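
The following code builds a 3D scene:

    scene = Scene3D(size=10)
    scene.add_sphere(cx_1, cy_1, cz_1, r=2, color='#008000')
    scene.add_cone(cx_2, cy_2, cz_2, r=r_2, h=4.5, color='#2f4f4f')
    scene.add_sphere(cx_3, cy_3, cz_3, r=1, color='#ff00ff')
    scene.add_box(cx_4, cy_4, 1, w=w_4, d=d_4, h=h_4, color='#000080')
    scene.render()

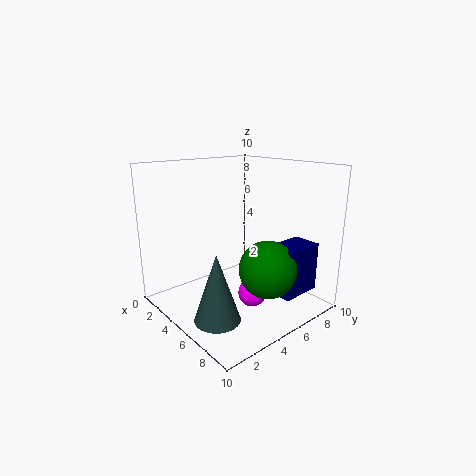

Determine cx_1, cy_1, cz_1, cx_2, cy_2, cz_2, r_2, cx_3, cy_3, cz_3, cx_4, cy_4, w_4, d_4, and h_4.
cx_1 = 7
cy_1 = 6
cz_1 = 3
cx_2 = 6.5
cy_2 = 2
cz_2 = 0.5
r_2 = 1.5
cx_3 = 6
cy_3 = 5.5
cz_3 = 1
cx_4 = 6.5
cy_4 = 6.5
w_4 = 2
d_4 = 3
h_4 = 3.5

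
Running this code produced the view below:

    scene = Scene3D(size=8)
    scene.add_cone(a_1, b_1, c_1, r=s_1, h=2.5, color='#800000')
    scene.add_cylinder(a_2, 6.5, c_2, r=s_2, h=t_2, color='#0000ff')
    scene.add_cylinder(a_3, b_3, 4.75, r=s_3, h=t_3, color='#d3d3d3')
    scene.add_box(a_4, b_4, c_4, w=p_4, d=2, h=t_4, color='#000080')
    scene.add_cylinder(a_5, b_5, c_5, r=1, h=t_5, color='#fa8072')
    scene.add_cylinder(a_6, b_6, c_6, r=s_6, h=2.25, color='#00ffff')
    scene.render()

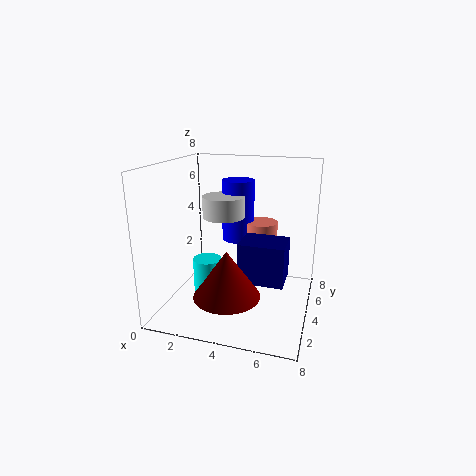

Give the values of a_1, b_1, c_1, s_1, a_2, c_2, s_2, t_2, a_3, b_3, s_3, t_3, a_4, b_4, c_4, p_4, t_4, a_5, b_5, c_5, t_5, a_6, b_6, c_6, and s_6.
a_1 = 4; b_1 = 2; c_1 = 1.5; s_1 = 1.75; a_2 = 3.25; c_2 = 3; s_2 = 1; t_2 = 3.75; a_3 = 2.75; b_3 = 5.25; s_3 = 1.25; t_3 = 1.25; a_4 = 4.25; b_4 = 3; c_4 = 1.75; p_4 = 2.5; t_4 = 2.25; a_5 = 4.75; b_5 = 6.5; c_5 = 3; t_5 = 1.25; a_6 = 2.75; b_6 = 2.5; c_6 = 1; s_6 = 0.75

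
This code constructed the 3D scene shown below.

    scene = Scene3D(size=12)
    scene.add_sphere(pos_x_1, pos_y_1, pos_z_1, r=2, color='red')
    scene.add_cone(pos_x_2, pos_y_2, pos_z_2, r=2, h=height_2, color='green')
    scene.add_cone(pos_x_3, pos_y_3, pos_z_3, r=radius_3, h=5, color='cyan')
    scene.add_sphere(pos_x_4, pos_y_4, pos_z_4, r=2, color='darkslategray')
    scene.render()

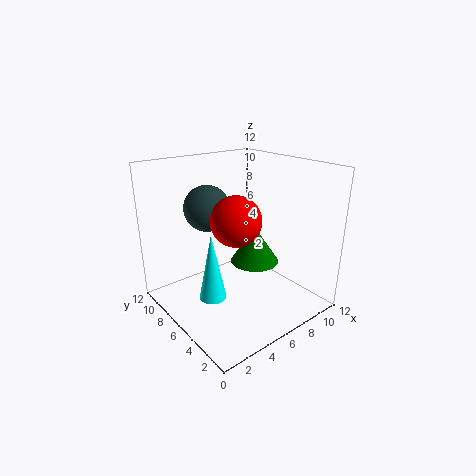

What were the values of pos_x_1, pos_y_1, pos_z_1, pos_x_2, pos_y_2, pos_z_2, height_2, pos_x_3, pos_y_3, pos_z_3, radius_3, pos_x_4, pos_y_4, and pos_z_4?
pos_x_1 = 5, pos_y_1 = 5, pos_z_1 = 8, pos_x_2 = 7, pos_y_2 = 5, pos_z_2 = 4, height_2 = 3, pos_x_3 = 2, pos_y_3 = 4, pos_z_3 = 3, radius_3 = 1, pos_x_4 = 5, pos_y_4 = 9, pos_z_4 = 8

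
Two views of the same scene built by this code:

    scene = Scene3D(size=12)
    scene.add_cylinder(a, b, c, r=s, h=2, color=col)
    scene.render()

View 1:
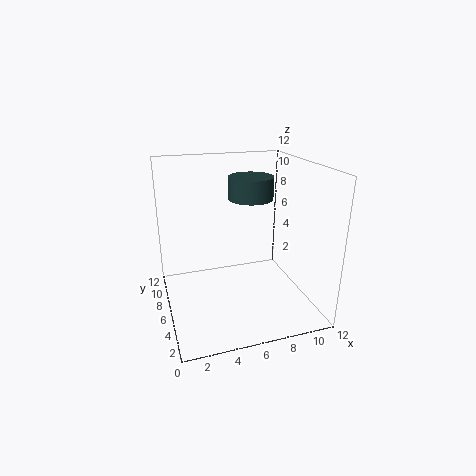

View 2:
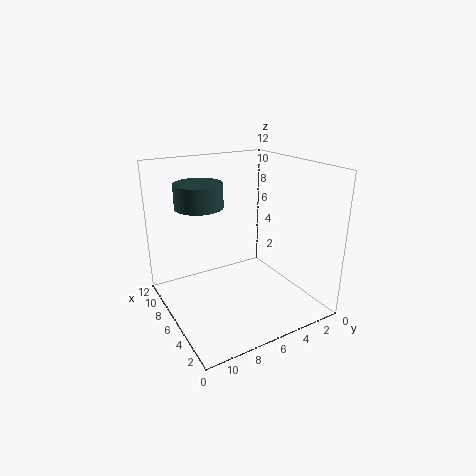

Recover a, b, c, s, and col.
a = 8
b = 8.5
c = 8.5
s = 2
col = 'darkslategray'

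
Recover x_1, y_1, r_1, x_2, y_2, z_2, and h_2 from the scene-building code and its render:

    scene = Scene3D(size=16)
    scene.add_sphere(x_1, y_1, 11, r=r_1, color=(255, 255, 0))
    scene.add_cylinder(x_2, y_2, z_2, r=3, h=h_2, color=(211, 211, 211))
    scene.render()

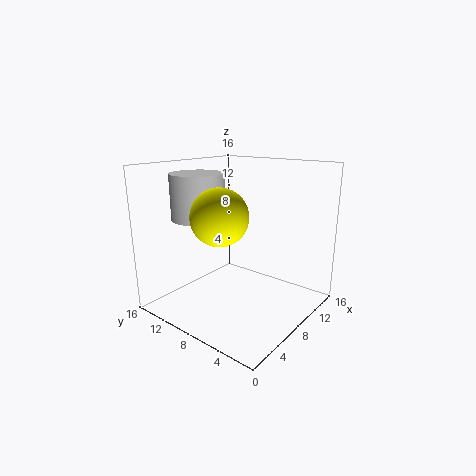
x_1 = 5; y_1 = 8; r_1 = 3; x_2 = 6; y_2 = 12; z_2 = 10; h_2 = 5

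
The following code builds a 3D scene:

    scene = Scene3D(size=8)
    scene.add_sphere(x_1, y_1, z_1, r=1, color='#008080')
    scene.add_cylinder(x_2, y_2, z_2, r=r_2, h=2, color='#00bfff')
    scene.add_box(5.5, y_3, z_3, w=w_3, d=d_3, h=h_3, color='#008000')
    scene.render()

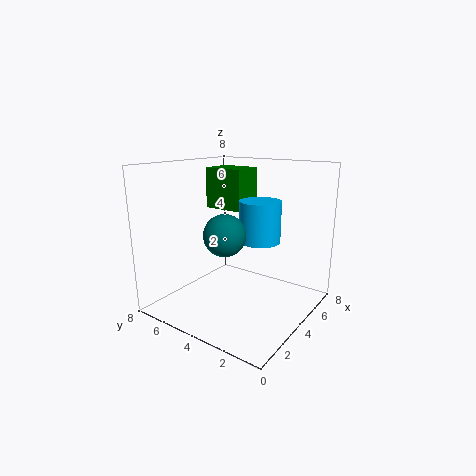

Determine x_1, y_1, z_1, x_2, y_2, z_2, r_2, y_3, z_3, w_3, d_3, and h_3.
x_1 = 1.5
y_1 = 3
z_1 = 5
x_2 = 3
y_2 = 2
z_2 = 4.5
r_2 = 1
y_3 = 5
z_3 = 5
w_3 = 2
d_3 = 2.5
h_3 = 2.5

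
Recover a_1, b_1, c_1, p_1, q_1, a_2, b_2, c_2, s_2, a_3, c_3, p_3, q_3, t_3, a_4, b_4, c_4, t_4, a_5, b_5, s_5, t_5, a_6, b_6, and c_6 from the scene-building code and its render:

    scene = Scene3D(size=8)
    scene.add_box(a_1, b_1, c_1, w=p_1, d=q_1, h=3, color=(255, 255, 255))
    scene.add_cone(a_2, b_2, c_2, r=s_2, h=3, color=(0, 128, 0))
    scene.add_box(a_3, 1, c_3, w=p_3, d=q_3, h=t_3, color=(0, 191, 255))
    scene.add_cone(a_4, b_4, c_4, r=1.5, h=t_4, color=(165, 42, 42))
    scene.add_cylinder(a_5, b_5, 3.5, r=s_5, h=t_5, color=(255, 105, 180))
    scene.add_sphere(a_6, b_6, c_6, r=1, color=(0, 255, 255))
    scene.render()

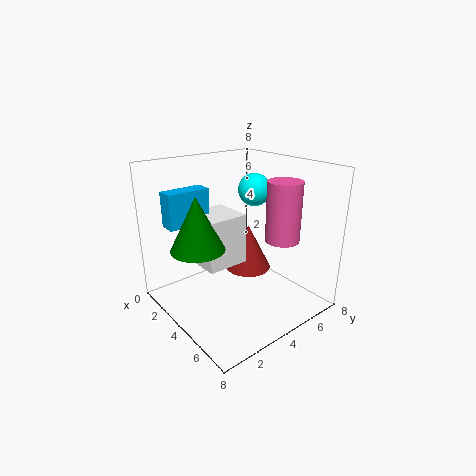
a_1 = 1, b_1 = 2.5, c_1 = 2, p_1 = 2.5, q_1 = 2.5, a_2 = 3, b_2 = 2, c_2 = 3.5, s_2 = 1.5, a_3 = 1, c_3 = 4.5, p_3 = 1, q_3 = 2.5, t_3 = 2, a_4 = 2, b_4 = 6.5, c_4 = 0.5, t_4 = 3, a_5 = 5, b_5 = 6.5, s_5 = 1, t_5 = 3.5, a_6 = 2.5, b_6 = 6.5, c_6 = 6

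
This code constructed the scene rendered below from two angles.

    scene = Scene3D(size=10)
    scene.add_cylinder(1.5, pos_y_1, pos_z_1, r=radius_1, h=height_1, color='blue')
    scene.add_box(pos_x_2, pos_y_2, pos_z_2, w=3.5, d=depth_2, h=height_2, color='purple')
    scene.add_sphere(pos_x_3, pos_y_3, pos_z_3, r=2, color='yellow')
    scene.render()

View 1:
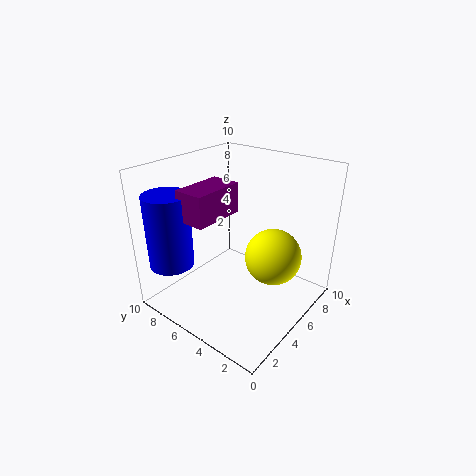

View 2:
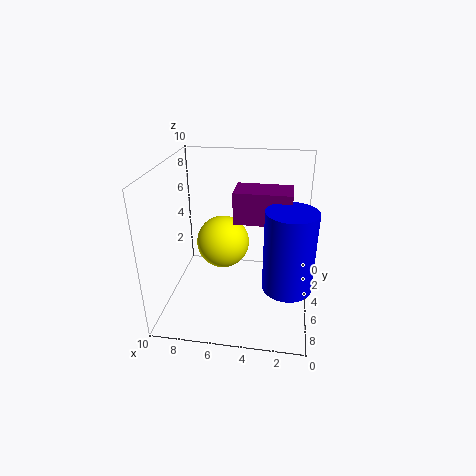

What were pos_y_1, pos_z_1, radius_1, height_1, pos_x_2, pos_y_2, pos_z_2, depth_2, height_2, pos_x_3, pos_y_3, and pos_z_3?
pos_y_1 = 8; pos_z_1 = 3.5; radius_1 = 1.5; height_1 = 5; pos_x_2 = 1.5; pos_y_2 = 5; pos_z_2 = 7; depth_2 = 2; height_2 = 2; pos_x_3 = 6.5; pos_y_3 = 3; pos_z_3 = 3.5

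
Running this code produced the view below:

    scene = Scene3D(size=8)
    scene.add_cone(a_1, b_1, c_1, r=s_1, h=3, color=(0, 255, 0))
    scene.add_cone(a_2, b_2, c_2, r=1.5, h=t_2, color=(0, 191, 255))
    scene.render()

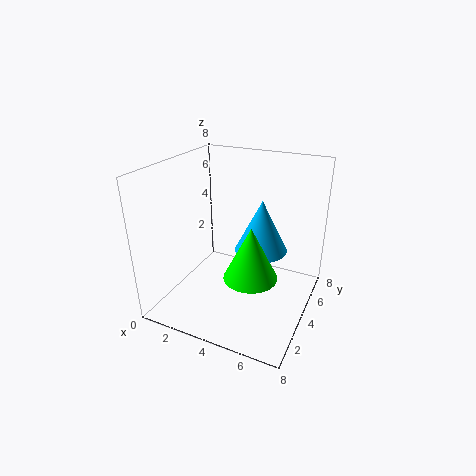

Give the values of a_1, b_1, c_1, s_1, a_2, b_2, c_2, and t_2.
a_1 = 5, b_1 = 3.5, c_1 = 2, s_1 = 1.5, a_2 = 5, b_2 = 5, c_2 = 3, t_2 = 3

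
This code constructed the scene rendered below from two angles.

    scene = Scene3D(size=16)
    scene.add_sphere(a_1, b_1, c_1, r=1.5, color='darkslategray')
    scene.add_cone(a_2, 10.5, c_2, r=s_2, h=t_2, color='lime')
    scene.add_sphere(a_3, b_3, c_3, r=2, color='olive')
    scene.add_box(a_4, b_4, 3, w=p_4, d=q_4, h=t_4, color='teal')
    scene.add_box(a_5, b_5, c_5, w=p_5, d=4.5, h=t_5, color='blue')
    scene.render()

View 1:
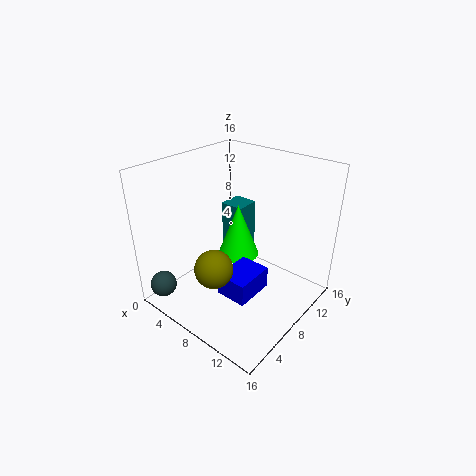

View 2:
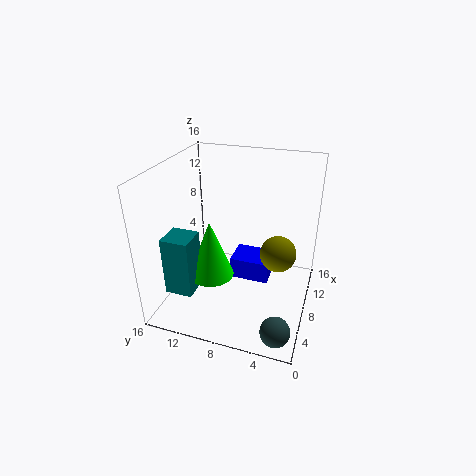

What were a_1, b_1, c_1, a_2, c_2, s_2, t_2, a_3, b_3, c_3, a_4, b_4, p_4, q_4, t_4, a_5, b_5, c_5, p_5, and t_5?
a_1 = 1.5
b_1 = 2
c_1 = 2
a_2 = 6
c_2 = 4
s_2 = 2.5
t_2 = 6.5
a_3 = 8.5
b_3 = 3.5
c_3 = 6.5
a_4 = 2.5
b_4 = 11.5
p_4 = 3
q_4 = 3
t_4 = 6.5
a_5 = 8
b_5 = 4.5
c_5 = 2.5
p_5 = 3.5
t_5 = 2.5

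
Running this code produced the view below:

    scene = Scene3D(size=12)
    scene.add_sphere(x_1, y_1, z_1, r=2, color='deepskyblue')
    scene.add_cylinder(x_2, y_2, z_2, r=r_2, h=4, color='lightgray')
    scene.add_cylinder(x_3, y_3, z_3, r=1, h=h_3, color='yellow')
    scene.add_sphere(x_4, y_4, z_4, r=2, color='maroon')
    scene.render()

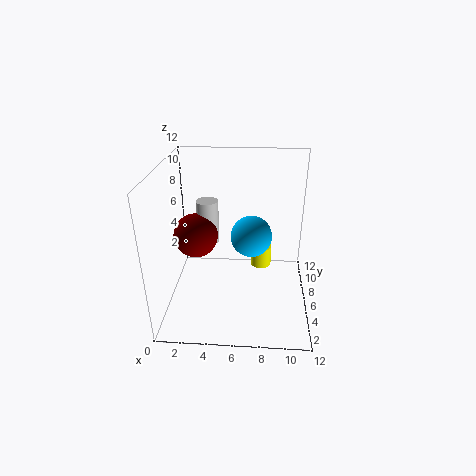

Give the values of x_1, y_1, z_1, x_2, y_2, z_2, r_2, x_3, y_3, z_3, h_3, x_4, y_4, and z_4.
x_1 = 7; y_1 = 10; z_1 = 4; x_2 = 3; y_2 = 9; z_2 = 4; r_2 = 1; x_3 = 8; y_3 = 10; z_3 = 1; h_3 = 2; x_4 = 2; y_4 = 8; z_4 = 5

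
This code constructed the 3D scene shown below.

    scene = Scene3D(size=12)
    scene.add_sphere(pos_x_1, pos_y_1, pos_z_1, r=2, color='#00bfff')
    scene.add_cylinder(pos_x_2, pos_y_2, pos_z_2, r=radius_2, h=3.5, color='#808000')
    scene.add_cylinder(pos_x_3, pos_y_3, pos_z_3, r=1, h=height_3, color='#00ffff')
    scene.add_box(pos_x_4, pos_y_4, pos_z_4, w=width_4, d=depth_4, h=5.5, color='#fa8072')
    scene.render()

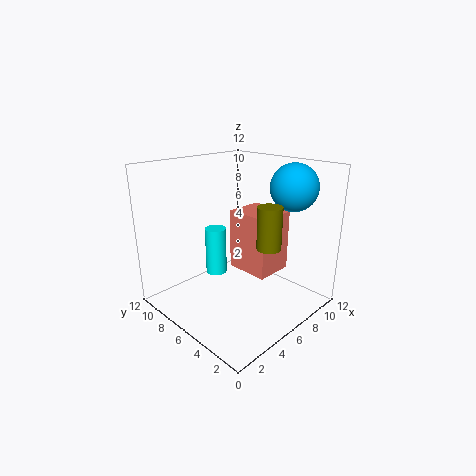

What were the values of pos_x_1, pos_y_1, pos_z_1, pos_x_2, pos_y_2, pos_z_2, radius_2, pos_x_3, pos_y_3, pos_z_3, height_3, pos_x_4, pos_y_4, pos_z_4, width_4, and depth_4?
pos_x_1 = 10
pos_y_1 = 3.5
pos_z_1 = 10
pos_x_2 = 7
pos_y_2 = 3.5
pos_z_2 = 5.5
radius_2 = 1
pos_x_3 = 7
pos_y_3 = 10
pos_z_3 = 1
height_3 = 4.5
pos_x_4 = 7.5
pos_y_4 = 4.5
pos_z_4 = 2
width_4 = 3.5
depth_4 = 4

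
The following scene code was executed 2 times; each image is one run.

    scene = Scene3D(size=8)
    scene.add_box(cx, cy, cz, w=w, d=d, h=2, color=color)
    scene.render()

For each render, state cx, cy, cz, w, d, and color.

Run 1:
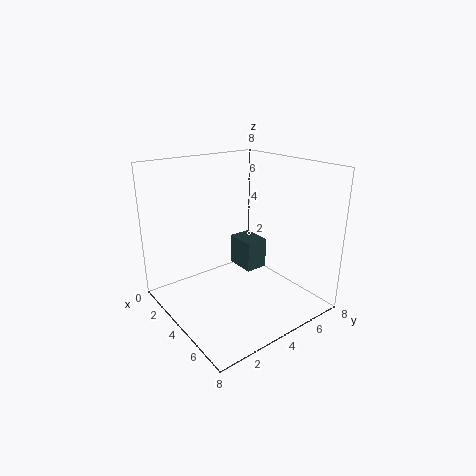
cx = 0.5; cy = 6; cz = 0.5; w = 2; d = 1.5; color = 'darkslategray'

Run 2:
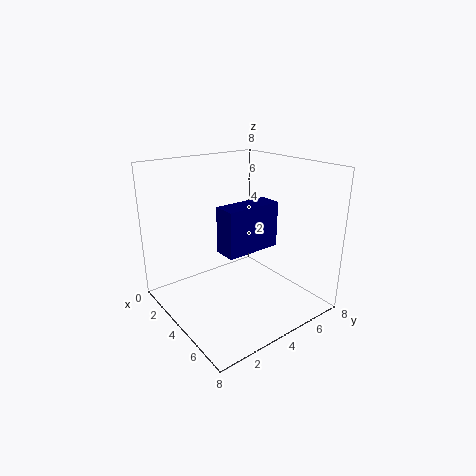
cx = 6.5; cy = 1; cz = 5; w = 1; d = 2.5; color = 'navy'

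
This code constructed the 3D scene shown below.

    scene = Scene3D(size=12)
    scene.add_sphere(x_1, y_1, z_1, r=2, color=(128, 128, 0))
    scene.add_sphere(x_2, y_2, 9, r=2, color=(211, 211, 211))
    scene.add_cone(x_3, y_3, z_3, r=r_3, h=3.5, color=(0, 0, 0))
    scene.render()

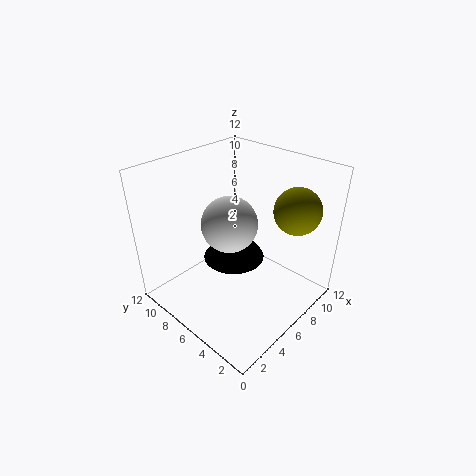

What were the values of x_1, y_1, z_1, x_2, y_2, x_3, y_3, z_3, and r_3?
x_1 = 10, y_1 = 3, z_1 = 8, x_2 = 3.5, y_2 = 4.5, x_3 = 5.5, y_3 = 6, z_3 = 4.5, r_3 = 2.5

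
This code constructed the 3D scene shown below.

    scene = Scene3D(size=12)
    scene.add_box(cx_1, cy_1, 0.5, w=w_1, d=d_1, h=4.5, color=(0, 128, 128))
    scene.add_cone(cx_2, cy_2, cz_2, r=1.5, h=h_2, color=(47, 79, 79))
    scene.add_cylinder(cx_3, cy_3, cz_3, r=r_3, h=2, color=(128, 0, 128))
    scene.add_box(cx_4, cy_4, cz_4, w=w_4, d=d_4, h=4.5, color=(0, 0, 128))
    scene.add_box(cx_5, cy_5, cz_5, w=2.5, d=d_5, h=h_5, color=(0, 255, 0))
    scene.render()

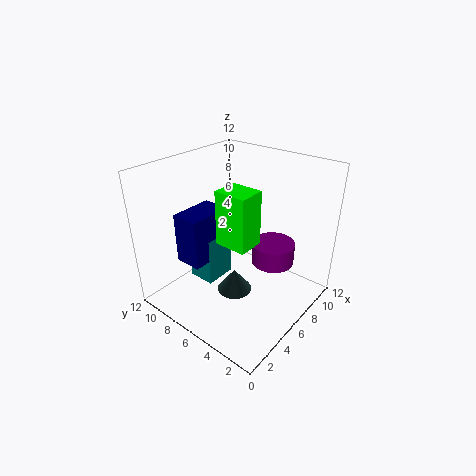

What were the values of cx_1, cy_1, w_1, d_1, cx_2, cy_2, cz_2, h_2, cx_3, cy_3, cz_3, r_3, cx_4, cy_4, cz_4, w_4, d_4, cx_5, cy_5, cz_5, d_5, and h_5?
cx_1 = 5
cy_1 = 8.5
w_1 = 3
d_1 = 2.5
cx_2 = 5.5
cy_2 = 6
cz_2 = 1
h_2 = 2
cx_3 = 10
cy_3 = 5
cz_3 = 2
r_3 = 2
cx_4 = 3.5
cy_4 = 8.5
cz_4 = 3
w_4 = 4
d_4 = 2.5
cx_5 = 6
cy_5 = 5.5
cz_5 = 4.5
d_5 = 3
h_5 = 5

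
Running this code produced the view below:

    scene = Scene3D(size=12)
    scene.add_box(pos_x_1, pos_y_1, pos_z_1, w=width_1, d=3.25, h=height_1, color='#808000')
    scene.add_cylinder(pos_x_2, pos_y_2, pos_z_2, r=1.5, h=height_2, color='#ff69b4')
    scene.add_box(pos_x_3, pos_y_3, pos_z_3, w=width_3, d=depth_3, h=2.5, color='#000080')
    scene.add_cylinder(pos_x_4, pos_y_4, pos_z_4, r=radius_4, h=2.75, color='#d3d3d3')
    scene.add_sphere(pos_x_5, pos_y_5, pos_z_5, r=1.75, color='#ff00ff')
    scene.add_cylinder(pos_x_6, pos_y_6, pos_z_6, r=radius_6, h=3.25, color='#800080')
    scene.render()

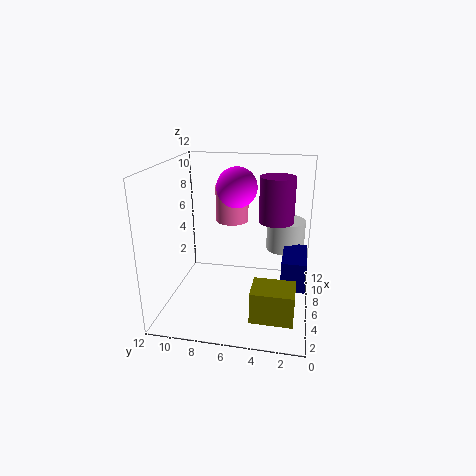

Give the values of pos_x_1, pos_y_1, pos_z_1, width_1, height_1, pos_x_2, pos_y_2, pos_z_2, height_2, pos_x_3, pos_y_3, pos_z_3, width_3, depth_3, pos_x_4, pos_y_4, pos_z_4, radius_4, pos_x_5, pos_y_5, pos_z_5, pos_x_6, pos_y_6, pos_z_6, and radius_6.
pos_x_1 = 1.25, pos_y_1 = 1, pos_z_1 = 1.25, width_1 = 2.5, height_1 = 2.5, pos_x_2 = 9.5, pos_y_2 = 7.25, pos_z_2 = 6.25, height_2 = 3.25, pos_x_3 = 4.5, pos_y_3 = 0.25, pos_z_3 = 2.25, width_3 = 4, depth_3 = 2, pos_x_4 = 9.75, pos_y_4 = 2.25, pos_z_4 = 3.75, radius_4 = 1.75, pos_x_5 = 8, pos_y_5 = 6.5, pos_z_5 = 9.75, pos_x_6 = 3.75, pos_y_6 = 2.75, pos_z_6 = 8.5, radius_6 = 1.25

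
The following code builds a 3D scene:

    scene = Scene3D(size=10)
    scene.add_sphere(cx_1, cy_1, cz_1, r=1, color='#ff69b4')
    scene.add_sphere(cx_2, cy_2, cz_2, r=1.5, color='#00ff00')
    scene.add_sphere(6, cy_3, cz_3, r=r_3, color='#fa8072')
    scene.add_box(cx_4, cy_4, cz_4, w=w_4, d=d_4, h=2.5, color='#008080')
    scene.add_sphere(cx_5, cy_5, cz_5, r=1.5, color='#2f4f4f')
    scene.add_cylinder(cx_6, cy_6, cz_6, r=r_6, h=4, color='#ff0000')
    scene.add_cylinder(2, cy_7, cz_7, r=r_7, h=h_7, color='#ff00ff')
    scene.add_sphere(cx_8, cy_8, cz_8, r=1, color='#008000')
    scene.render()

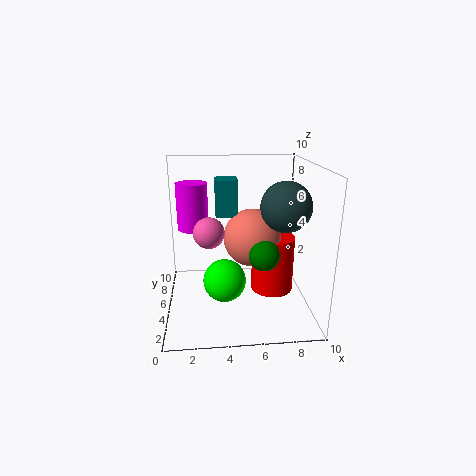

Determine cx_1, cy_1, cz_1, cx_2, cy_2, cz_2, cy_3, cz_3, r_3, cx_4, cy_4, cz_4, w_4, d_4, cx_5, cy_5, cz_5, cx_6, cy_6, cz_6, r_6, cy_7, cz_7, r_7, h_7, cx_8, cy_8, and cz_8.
cx_1 = 3, cy_1 = 3.5, cz_1 = 6, cx_2 = 4, cy_2 = 4.5, cz_2 = 2, cy_3 = 5, cz_3 = 5, r_3 = 2, cx_4 = 3.5, cy_4 = 5, cz_4 = 6.5, w_4 = 1.5, d_4 = 1.5, cx_5 = 7.5, cy_5 = 2, cz_5 = 8, cx_6 = 7.5, cy_6 = 5, cz_6 = 1, r_6 = 1.5, cy_7 = 4.5, cz_7 = 6, r_7 = 1, h_7 = 3, cx_8 = 6.5, cy_8 = 3, cz_8 = 4.5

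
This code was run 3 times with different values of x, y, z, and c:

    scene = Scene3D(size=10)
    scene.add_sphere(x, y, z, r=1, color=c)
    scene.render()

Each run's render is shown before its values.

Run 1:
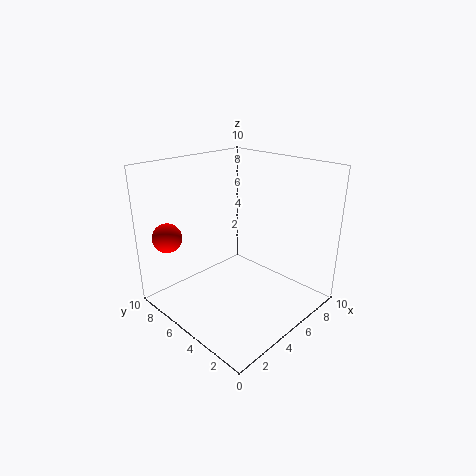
x = 1.25
y = 8
z = 5.25
c = 'red'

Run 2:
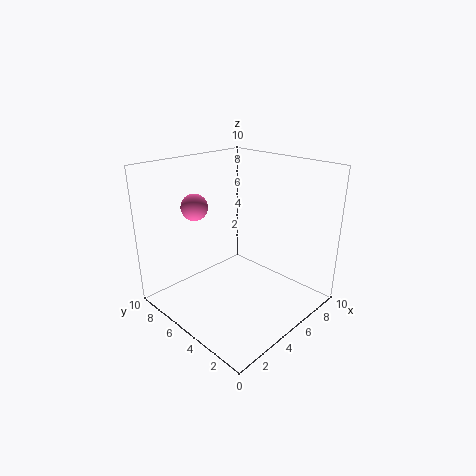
x = 4.25
y = 8.75
z = 6.5
c = 'hotpink'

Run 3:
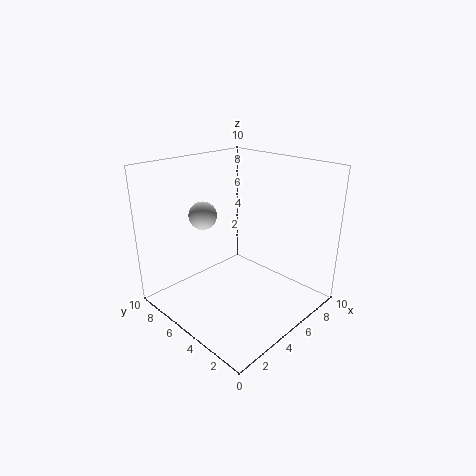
x = 4
y = 7.5
z = 6.25
c = 'lightgray'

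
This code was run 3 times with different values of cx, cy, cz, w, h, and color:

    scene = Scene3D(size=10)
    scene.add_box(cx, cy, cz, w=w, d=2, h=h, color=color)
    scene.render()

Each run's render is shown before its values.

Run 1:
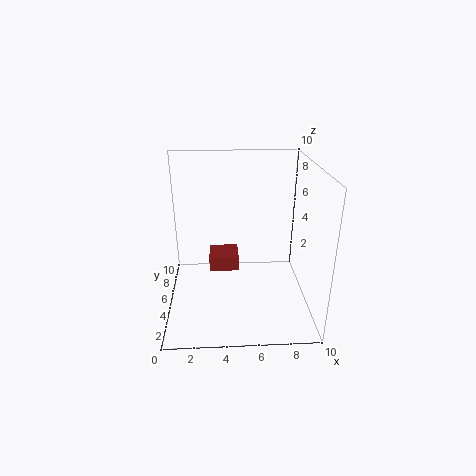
cx = 3
cy = 4
cz = 3
w = 2
h = 1
color = 'brown'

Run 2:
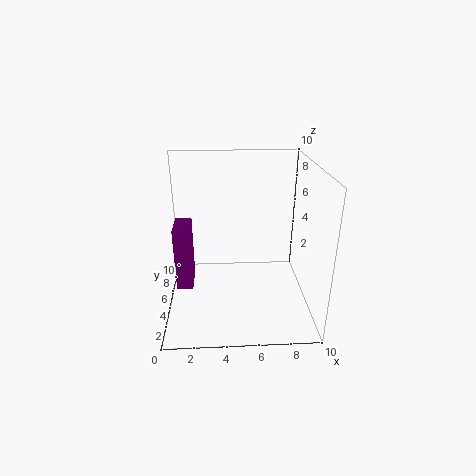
cx = 1
cy = 2
cz = 3
w = 1
h = 4
color = 'purple'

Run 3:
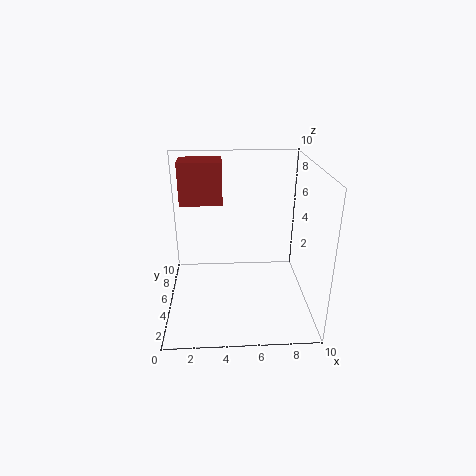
cx = 1
cy = 6
cz = 7
w = 3
h = 3
color = 'brown'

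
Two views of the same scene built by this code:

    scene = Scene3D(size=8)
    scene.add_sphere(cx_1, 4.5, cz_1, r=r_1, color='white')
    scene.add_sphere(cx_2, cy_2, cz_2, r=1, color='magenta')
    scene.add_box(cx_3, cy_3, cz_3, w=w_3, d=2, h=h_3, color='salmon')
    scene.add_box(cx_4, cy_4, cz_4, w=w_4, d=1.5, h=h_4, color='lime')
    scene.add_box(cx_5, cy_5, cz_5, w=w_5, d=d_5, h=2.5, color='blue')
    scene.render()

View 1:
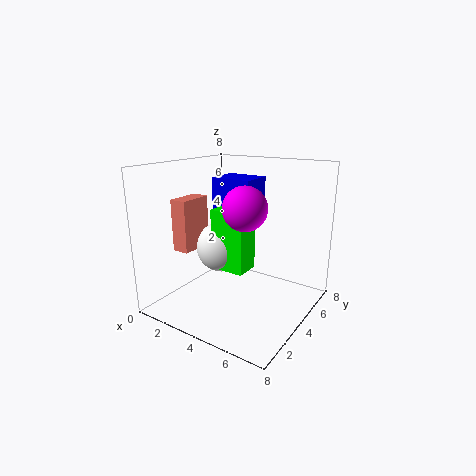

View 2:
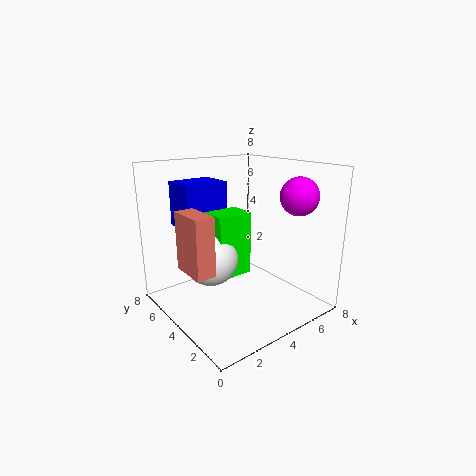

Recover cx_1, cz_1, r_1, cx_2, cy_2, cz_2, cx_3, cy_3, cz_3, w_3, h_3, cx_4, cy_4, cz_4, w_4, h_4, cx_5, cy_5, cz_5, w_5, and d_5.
cx_1 = 2.5; cz_1 = 3; r_1 = 1.5; cx_2 = 6; cy_2 = 1.5; cz_2 = 6.5; cx_3 = 0.5; cy_3 = 2.5; cz_3 = 3; w_3 = 1; h_3 = 3; cx_4 = 2.5; cy_4 = 3.5; cz_4 = 2; w_4 = 2; h_4 = 3.5; cx_5 = 1.5; cy_5 = 5; cz_5 = 4.5; w_5 = 2.5; d_5 = 2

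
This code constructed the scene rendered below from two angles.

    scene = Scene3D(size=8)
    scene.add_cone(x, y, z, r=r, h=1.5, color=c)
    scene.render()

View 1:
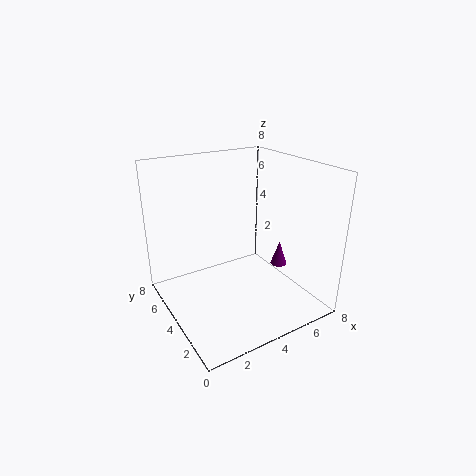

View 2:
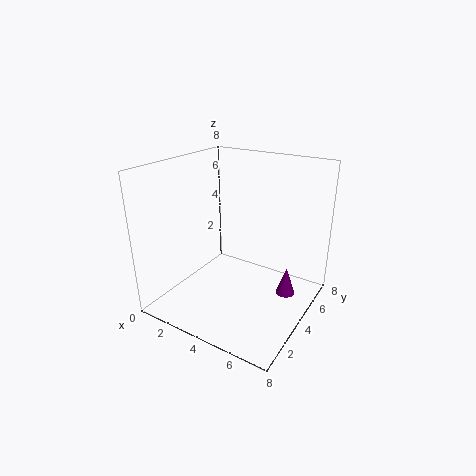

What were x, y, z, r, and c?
x = 7
y = 4
z = 1.5
r = 0.5
c = 'purple'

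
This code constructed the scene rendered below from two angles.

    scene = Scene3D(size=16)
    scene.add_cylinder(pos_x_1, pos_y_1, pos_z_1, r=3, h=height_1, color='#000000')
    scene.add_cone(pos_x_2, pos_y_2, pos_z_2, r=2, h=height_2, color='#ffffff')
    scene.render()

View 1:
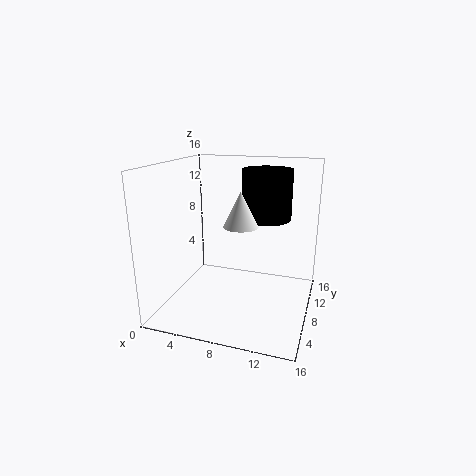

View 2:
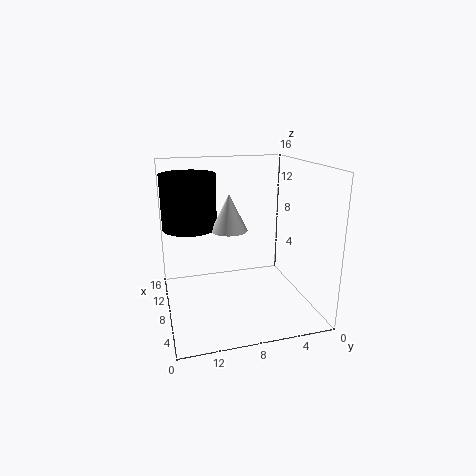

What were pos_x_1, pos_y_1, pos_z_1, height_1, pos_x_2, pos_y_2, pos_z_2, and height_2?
pos_x_1 = 10; pos_y_1 = 13; pos_z_1 = 9; height_1 = 6; pos_x_2 = 8; pos_y_2 = 9; pos_z_2 = 9; height_2 = 4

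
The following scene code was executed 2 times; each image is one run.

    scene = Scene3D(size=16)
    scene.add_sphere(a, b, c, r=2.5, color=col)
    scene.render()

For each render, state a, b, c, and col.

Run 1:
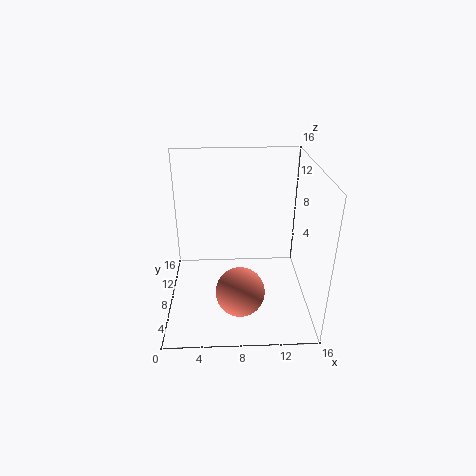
a = 8
b = 3
c = 4.5
col = 'salmon'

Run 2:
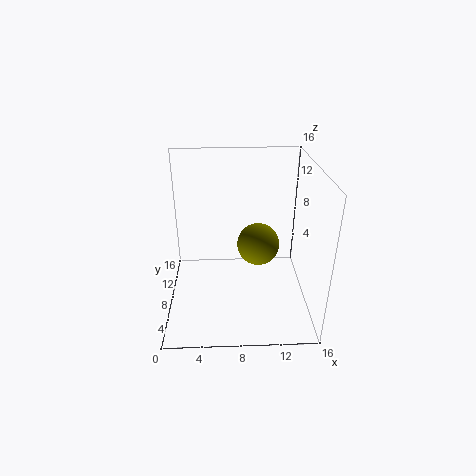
a = 10.5
b = 10
c = 6
col = 'olive'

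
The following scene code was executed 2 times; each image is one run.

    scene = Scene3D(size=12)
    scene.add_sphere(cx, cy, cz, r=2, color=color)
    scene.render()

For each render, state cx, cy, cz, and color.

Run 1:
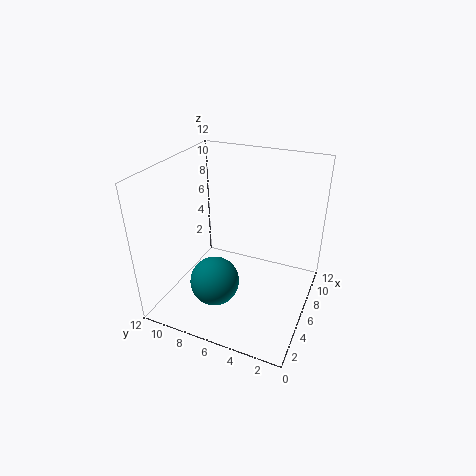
cx = 3.5; cy = 7; cz = 3; color = 'teal'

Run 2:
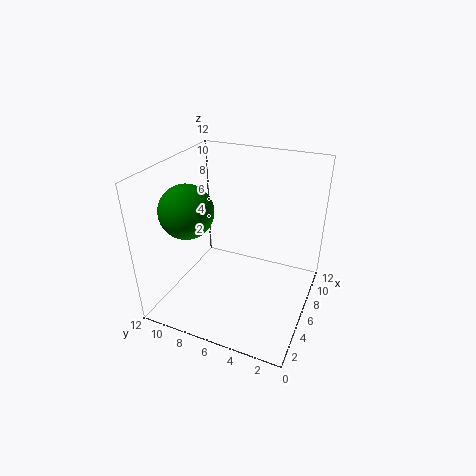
cx = 2.5; cy = 8.5; cz = 9.5; color = 'green'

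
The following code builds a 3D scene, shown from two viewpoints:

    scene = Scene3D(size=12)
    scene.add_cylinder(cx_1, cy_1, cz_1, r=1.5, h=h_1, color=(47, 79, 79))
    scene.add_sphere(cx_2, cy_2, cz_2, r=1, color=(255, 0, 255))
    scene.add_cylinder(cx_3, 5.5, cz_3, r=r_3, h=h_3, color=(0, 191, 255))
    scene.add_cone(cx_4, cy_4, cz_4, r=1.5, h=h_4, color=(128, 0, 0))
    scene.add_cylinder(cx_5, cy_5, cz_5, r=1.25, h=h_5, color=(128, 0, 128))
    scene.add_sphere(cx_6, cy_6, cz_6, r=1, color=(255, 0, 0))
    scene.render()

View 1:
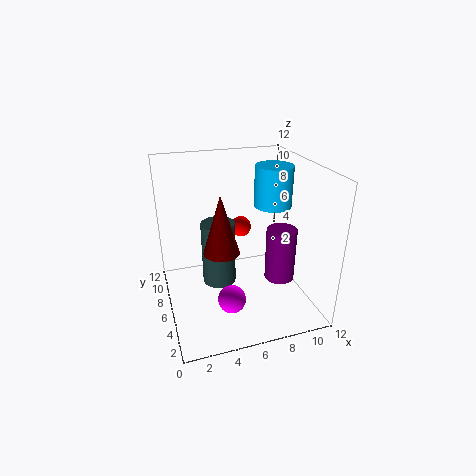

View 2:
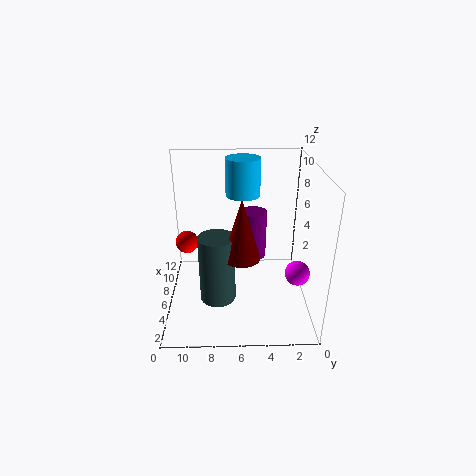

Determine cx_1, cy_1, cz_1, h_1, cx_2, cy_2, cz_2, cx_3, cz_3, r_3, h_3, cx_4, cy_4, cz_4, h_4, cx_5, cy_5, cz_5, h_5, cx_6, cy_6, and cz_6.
cx_1 = 4.75
cy_1 = 7.75
cz_1 = 1
h_1 = 5.75
cx_2 = 4
cy_2 = 1.25
cz_2 = 3.75
cx_3 = 8.75
cz_3 = 8.75
r_3 = 1.5
h_3 = 3.25
cx_4 = 4.5
cy_4 = 5.75
cz_4 = 5
h_4 = 5
cx_5 = 9.25
cy_5 = 4.5
cz_5 = 2.5
h_5 = 4.5
cx_6 = 7.75
cy_6 = 10.5
cz_6 = 4.75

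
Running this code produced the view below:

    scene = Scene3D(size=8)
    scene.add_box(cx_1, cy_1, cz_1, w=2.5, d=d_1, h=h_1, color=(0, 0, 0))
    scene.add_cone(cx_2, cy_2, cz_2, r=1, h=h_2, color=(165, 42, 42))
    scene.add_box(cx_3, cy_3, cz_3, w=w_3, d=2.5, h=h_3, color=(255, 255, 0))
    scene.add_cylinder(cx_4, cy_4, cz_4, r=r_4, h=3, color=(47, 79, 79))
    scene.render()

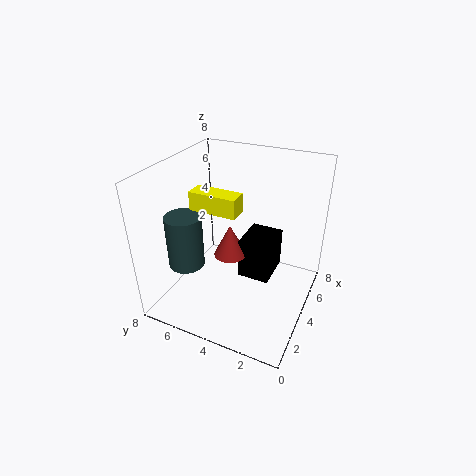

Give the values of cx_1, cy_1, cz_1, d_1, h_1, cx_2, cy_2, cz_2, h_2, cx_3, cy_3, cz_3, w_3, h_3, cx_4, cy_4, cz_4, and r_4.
cx_1 = 5
cy_1 = 2.5
cz_1 = 0.5
d_1 = 2
h_1 = 2.5
cx_2 = 5
cy_2 = 5
cz_2 = 2
h_2 = 2
cx_3 = 2.5
cy_3 = 3.5
cz_3 = 6
w_3 = 1
h_3 = 1
cx_4 = 2.5
cy_4 = 6.5
cz_4 = 2.5
r_4 = 1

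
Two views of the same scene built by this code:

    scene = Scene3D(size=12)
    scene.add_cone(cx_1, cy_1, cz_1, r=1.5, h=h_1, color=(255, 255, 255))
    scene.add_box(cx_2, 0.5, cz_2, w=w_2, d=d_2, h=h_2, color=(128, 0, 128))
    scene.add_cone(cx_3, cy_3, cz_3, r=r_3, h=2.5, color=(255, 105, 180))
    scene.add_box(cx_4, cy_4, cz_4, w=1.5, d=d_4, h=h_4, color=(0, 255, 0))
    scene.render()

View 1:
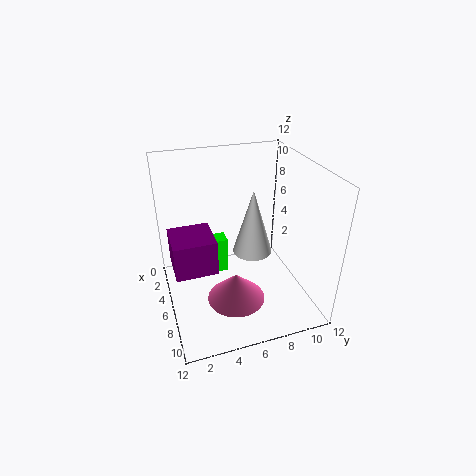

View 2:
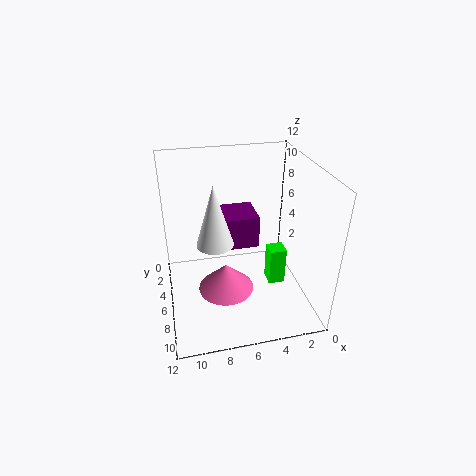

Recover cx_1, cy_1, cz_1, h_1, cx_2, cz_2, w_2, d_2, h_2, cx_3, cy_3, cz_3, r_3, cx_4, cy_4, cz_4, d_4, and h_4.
cx_1 = 8, cy_1 = 6.5, cz_1 = 6, h_1 = 5, cx_2 = 3.5, cz_2 = 3.5, w_2 = 3.5, d_2 = 3.5, h_2 = 3, cx_3 = 7, cy_3 = 5.5, cz_3 = 0.5, r_3 = 2.5, cx_4 = 1.5, cy_4 = 4.5, cz_4 = 0.5, d_4 = 1.5, h_4 = 3.5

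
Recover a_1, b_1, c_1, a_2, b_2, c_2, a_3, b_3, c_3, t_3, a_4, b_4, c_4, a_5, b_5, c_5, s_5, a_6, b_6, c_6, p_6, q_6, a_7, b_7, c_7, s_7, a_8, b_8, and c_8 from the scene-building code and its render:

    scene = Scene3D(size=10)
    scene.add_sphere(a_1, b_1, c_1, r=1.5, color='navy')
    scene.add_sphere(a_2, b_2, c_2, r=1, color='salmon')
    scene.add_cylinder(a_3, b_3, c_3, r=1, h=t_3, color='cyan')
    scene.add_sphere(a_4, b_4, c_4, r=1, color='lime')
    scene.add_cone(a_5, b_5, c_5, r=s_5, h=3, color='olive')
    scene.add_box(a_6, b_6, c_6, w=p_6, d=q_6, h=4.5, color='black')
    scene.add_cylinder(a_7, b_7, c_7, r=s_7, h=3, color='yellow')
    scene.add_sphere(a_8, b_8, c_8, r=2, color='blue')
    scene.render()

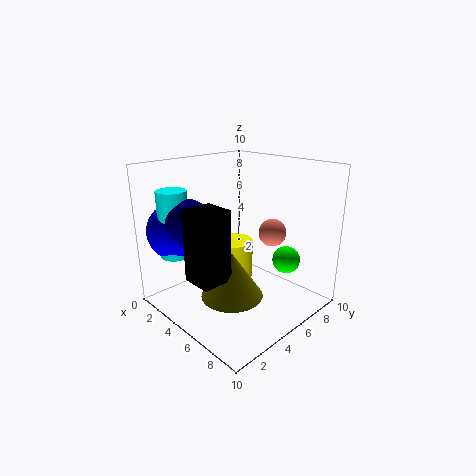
a_1 = 3.5, b_1 = 2, c_1 = 6.5, a_2 = 6, b_2 = 7.5, c_2 = 5, a_3 = 2.5, b_3 = 1.5, c_3 = 4, t_3 = 4.5, a_4 = 7, b_4 = 8, c_4 = 3, a_5 = 6.5, b_5 = 3, c_5 = 2, s_5 = 2, a_6 = 5, b_6 = 0.5, c_6 = 3.5, p_6 = 2, q_6 = 2, a_7 = 2.5, b_7 = 7, c_7 = 0.5, s_7 = 1.5, a_8 = 2, b_8 = 2, c_8 = 5.5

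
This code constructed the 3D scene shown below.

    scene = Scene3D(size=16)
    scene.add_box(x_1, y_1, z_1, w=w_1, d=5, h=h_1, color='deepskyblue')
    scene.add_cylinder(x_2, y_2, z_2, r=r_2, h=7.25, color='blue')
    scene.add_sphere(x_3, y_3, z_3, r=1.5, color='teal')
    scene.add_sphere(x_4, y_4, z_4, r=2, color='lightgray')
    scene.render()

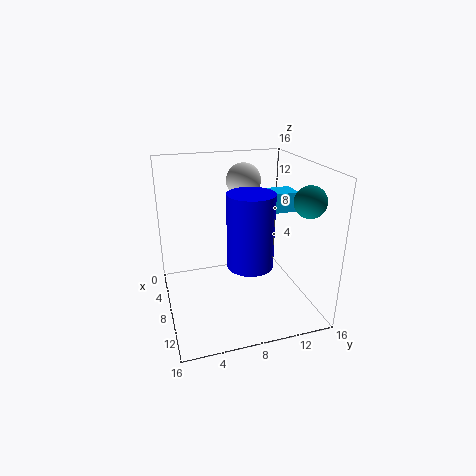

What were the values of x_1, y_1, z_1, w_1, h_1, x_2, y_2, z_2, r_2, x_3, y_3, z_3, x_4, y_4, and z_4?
x_1 = 5
y_1 = 10.25
z_1 = 10.25
w_1 = 2.75
h_1 = 2.25
x_2 = 12.75
y_2 = 7.75
z_2 = 7.25
r_2 = 2.25
x_3 = 14.5
y_3 = 12.75
z_3 = 13.75
x_4 = 4.5
y_4 = 9.75
z_4 = 13.5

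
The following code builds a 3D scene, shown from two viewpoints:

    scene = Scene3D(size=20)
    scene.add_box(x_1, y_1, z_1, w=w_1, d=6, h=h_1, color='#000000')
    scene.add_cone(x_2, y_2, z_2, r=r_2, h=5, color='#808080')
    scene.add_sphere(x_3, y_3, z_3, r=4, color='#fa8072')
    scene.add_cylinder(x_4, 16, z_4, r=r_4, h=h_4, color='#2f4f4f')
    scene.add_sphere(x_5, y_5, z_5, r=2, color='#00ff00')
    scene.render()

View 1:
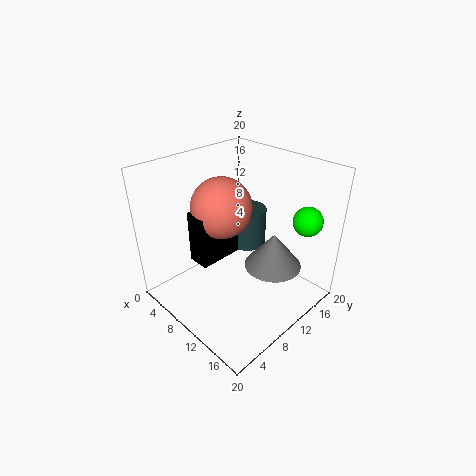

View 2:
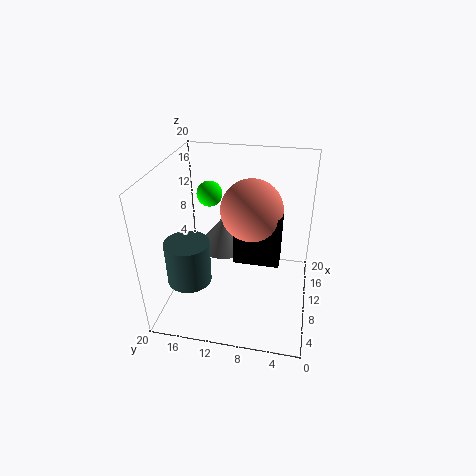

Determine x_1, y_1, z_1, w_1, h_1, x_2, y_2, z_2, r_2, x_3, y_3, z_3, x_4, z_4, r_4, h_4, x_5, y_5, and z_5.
x_1 = 7
y_1 = 4
z_1 = 8
w_1 = 3
h_1 = 7
x_2 = 14
y_2 = 13
z_2 = 6
r_2 = 4
x_3 = 9
y_3 = 8
z_3 = 15
x_4 = 6
z_4 = 5
r_4 = 3
h_4 = 6
x_5 = 17
y_5 = 16
z_5 = 13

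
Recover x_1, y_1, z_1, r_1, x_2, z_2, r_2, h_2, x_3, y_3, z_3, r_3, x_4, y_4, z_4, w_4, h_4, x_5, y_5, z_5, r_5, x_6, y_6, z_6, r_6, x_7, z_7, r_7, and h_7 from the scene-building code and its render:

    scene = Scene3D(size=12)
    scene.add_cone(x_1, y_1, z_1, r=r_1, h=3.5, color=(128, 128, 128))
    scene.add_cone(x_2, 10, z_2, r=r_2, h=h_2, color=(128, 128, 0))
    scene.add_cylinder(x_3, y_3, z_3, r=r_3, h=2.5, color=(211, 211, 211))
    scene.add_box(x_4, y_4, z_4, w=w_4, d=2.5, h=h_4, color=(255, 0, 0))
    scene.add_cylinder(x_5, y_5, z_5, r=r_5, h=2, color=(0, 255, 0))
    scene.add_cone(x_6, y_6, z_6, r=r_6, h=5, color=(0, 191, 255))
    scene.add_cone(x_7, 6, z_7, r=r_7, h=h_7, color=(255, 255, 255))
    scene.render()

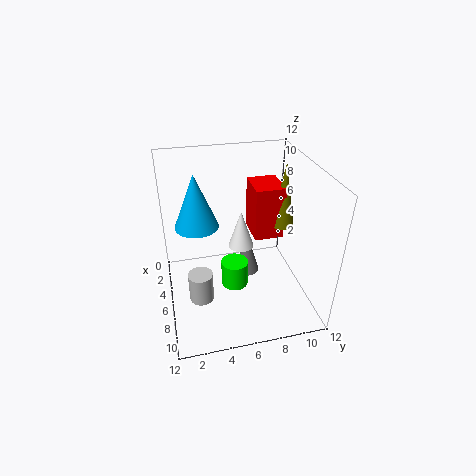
x_1 = 7, y_1 = 6.5, z_1 = 3.5, r_1 = 1, x_2 = 5.5, z_2 = 6.5, r_2 = 1, h_2 = 5.5, x_3 = 7.5, y_3 = 2.5, z_3 = 1.5, r_3 = 1, x_4 = 3, y_4 = 7.5, z_4 = 5.5, w_4 = 3, h_4 = 4.5, x_5 = 9, y_5 = 5, z_5 = 4, r_5 = 1, x_6 = 2.5, y_6 = 3, z_6 = 5.5, r_6 = 2, x_7 = 7, z_7 = 6, r_7 = 1, h_7 = 3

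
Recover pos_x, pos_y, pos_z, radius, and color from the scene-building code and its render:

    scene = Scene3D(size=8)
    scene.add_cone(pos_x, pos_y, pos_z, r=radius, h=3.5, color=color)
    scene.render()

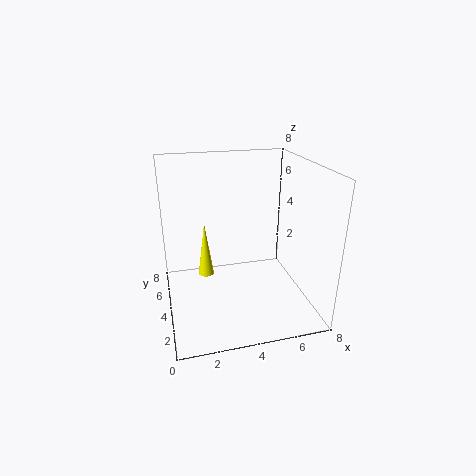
pos_x = 2.5; pos_y = 6.5; pos_z = 0.5; radius = 0.5; color = 'yellow'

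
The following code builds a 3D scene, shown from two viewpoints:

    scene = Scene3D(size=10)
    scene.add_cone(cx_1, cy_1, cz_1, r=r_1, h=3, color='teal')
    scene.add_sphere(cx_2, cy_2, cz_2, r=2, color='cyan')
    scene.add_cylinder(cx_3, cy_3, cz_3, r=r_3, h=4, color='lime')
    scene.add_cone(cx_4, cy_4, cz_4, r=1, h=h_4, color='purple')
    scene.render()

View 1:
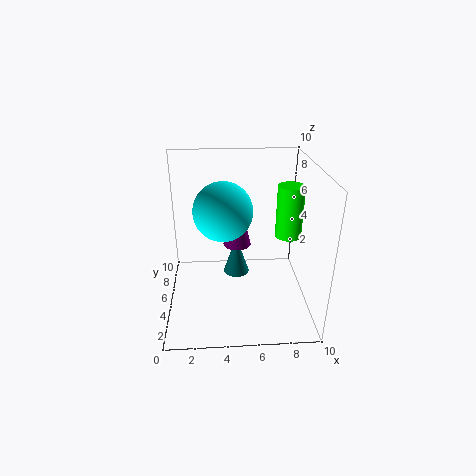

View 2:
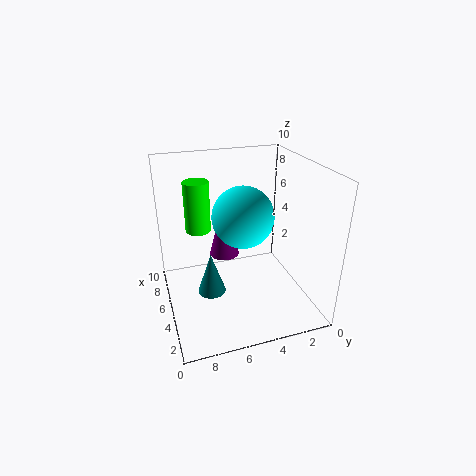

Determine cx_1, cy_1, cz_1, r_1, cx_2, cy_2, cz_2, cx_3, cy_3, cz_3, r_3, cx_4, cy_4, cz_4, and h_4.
cx_1 = 5, cy_1 = 7, cz_1 = 1, r_1 = 1, cx_2 = 4, cy_2 = 5, cz_2 = 7, cx_3 = 9, cy_3 = 7, cz_3 = 4, r_3 = 1, cx_4 = 5, cy_4 = 6, cz_4 = 4, h_4 = 4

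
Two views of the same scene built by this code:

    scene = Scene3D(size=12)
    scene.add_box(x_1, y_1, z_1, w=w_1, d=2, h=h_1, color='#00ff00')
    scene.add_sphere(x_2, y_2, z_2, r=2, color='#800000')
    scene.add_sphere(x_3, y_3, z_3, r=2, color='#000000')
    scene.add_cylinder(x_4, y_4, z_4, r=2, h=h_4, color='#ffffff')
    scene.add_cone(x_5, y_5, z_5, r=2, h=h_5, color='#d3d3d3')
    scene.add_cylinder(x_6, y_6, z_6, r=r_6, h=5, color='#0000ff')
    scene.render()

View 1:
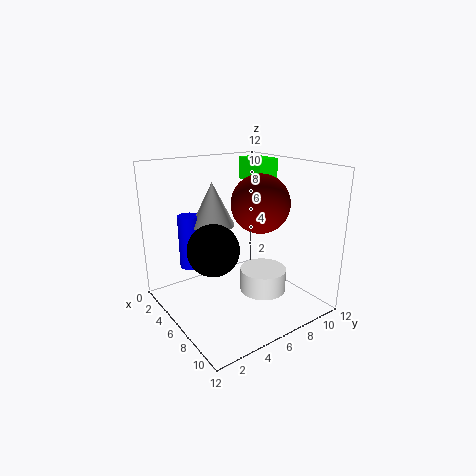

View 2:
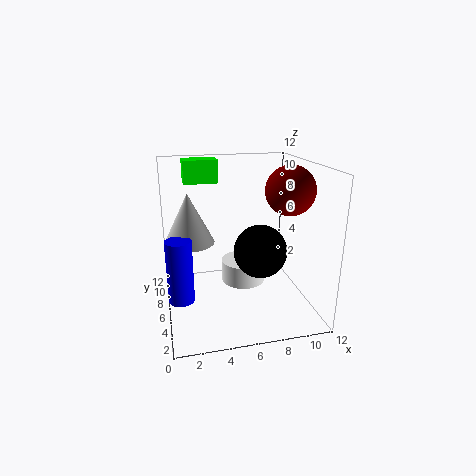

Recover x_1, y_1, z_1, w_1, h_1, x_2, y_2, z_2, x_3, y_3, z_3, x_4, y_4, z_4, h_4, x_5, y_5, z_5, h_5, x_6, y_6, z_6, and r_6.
x_1 = 2
y_1 = 9
z_1 = 10
w_1 = 3
h_1 = 2
x_2 = 10
y_2 = 5
z_2 = 10
x_3 = 7
y_3 = 3
z_3 = 6
x_4 = 7
y_4 = 8
z_4 = 1
h_4 = 2
x_5 = 2
y_5 = 6
z_5 = 6
h_5 = 4
x_6 = 1
y_6 = 4
z_6 = 2
r_6 = 1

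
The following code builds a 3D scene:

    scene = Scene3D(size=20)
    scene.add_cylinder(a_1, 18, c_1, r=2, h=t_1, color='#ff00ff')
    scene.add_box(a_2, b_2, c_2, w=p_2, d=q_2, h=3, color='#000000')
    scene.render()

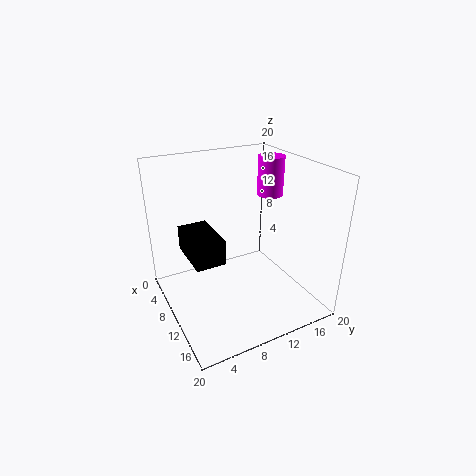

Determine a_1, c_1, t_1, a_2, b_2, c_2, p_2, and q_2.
a_1 = 5.5
c_1 = 13.5
t_1 = 6
a_2 = 10.5
b_2 = 1.5
c_2 = 11
p_2 = 6
q_2 = 3.5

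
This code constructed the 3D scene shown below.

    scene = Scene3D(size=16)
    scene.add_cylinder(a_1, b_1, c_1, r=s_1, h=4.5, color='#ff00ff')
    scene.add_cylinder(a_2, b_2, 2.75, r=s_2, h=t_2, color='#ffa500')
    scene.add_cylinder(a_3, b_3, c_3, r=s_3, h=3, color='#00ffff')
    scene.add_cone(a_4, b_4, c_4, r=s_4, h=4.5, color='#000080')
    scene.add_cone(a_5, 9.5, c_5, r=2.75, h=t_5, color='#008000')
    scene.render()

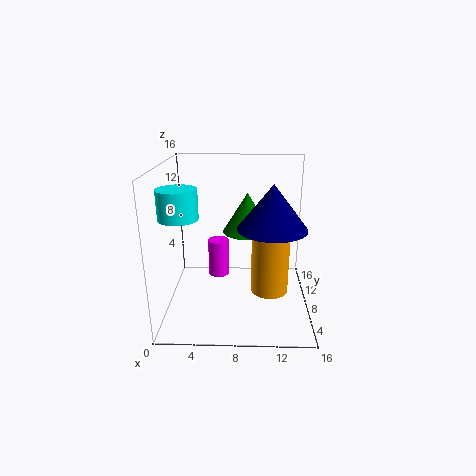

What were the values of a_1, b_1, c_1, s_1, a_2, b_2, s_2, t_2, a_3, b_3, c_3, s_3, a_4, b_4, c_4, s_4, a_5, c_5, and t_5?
a_1 = 5.5; b_1 = 11; c_1 = 2; s_1 = 1.25; a_2 = 11.5; b_2 = 6; s_2 = 2; t_2 = 7.75; a_3 = 2.25; b_3 = 4.75; c_3 = 11.25; s_3 = 2; a_4 = 11.5; b_4 = 5; c_4 = 10.25; s_4 = 3.5; a_5 = 9; c_5 = 8.25; t_5 = 4.5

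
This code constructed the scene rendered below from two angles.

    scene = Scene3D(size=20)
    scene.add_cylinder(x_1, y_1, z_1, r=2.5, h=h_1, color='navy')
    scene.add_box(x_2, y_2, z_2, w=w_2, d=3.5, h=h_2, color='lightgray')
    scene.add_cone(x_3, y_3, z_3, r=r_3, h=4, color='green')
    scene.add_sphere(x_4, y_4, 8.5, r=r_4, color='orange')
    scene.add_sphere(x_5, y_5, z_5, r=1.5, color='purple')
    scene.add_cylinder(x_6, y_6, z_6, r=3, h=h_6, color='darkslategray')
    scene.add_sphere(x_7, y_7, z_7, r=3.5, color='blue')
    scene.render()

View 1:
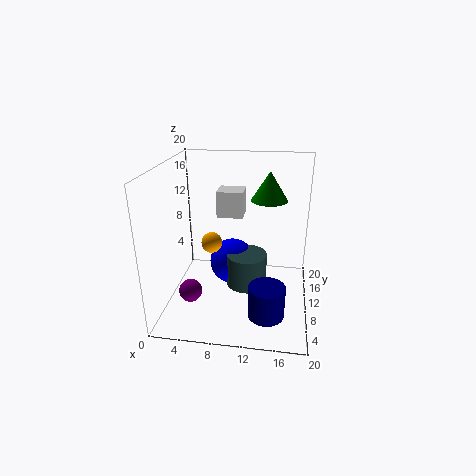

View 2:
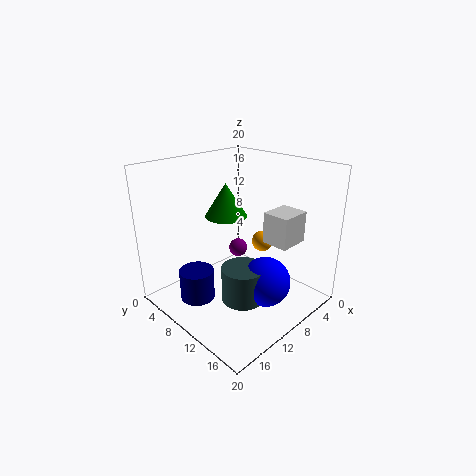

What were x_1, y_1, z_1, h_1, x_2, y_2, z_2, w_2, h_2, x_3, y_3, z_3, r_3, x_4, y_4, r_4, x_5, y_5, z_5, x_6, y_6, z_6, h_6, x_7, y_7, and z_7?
x_1 = 14.5
y_1 = 6
z_1 = 0.5
h_1 = 4.5
x_2 = 6
y_2 = 14.5
z_2 = 11
w_2 = 4
h_2 = 4
x_3 = 14
y_3 = 12
z_3 = 15
r_3 = 2.5
x_4 = 6
y_4 = 11
r_4 = 1.5
x_5 = 4.5
y_5 = 4.5
z_5 = 4.5
x_6 = 11
y_6 = 12
z_6 = 1.5
h_6 = 5
x_7 = 8.5
y_7 = 14
z_7 = 4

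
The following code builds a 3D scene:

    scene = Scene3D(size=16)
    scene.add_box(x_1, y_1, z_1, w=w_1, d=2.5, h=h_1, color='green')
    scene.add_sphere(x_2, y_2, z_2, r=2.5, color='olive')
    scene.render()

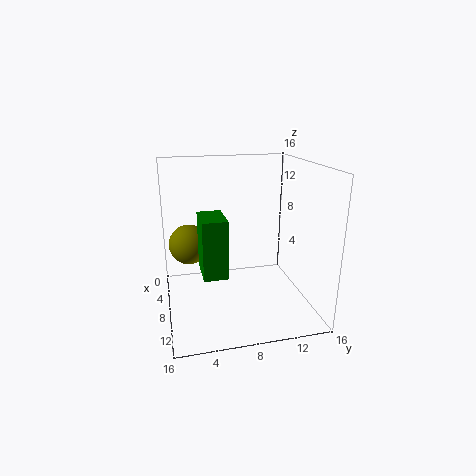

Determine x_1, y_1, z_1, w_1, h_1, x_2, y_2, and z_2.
x_1 = 8.5
y_1 = 3.5
z_1 = 5.5
w_1 = 4
h_1 = 6
x_2 = 2.5
y_2 = 3
z_2 = 5.5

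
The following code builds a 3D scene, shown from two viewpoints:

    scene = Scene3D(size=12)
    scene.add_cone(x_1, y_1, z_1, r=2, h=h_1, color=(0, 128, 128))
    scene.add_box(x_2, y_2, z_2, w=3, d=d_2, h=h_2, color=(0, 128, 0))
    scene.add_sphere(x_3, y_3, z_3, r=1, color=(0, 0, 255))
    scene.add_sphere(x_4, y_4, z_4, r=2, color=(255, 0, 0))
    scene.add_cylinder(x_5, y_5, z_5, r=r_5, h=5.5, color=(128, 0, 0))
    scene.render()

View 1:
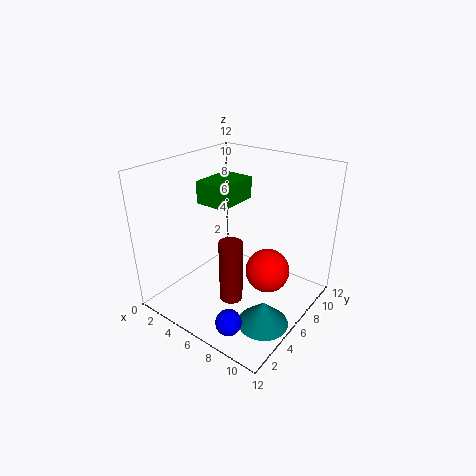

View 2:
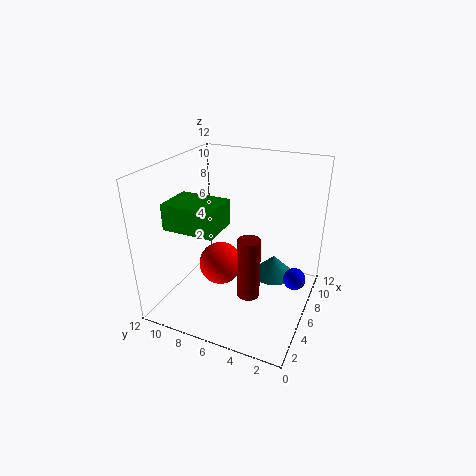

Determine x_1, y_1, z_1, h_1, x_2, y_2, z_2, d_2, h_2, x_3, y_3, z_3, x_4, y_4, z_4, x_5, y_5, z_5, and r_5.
x_1 = 10
y_1 = 4
z_1 = 0.5
h_1 = 2
x_2 = 1.5
y_2 = 6
z_2 = 8
d_2 = 4
h_2 = 2
x_3 = 8.5
y_3 = 1.5
z_3 = 1.5
x_4 = 7.5
y_4 = 8.5
z_4 = 2
x_5 = 6
y_5 = 5
z_5 = 0.5
r_5 = 1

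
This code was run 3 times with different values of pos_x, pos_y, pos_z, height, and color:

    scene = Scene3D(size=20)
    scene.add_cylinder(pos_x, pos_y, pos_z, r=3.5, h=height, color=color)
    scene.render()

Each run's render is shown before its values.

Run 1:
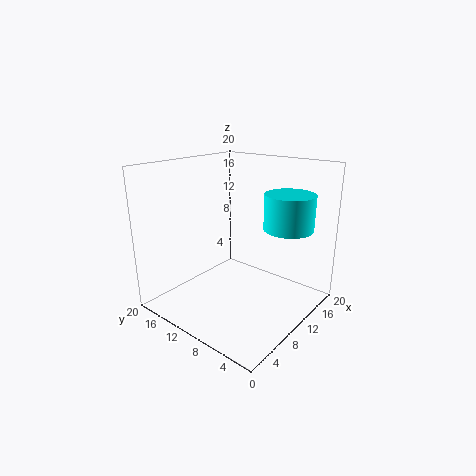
pos_x = 15; pos_y = 5; pos_z = 11; height = 5; color = 'cyan'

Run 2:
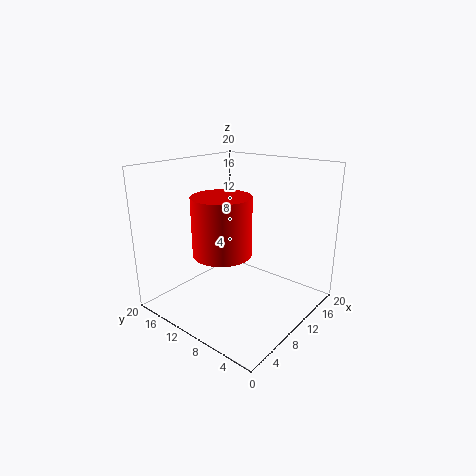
pos_x = 4; pos_y = 7.5; pos_z = 10.5; height = 7; color = 'red'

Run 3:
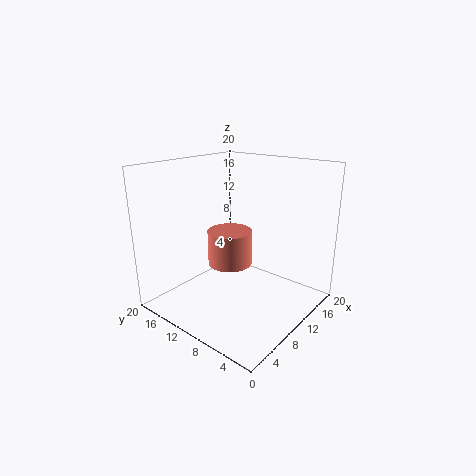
pos_x = 13.5; pos_y = 14.5; pos_z = 3.5; height = 5.5; color = 'salmon'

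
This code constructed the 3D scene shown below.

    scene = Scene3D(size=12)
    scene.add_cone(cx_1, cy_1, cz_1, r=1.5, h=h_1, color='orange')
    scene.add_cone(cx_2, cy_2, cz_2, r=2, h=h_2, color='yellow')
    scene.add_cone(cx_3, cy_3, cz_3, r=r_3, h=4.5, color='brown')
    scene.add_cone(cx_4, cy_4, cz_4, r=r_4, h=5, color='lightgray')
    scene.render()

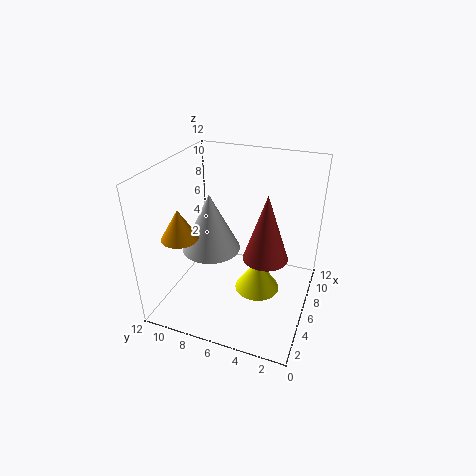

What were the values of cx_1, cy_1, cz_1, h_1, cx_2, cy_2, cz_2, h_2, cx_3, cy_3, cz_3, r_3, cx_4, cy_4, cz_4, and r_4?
cx_1 = 3.5
cy_1 = 10
cz_1 = 6.5
h_1 = 2.5
cx_2 = 7
cy_2 = 4.5
cz_2 = 0.5
h_2 = 3
cx_3 = 2
cy_3 = 2.5
cz_3 = 7.5
r_3 = 1.5
cx_4 = 6
cy_4 = 8.5
cz_4 = 4.5
r_4 = 2.5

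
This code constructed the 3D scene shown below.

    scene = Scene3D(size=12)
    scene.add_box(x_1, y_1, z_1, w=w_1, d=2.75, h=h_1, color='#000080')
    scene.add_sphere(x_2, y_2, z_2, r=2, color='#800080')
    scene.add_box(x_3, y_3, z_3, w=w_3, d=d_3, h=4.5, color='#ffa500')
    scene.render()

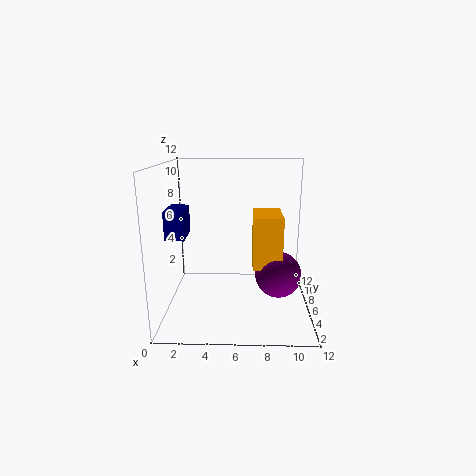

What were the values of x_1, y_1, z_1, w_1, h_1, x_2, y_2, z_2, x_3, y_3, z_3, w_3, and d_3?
x_1 = 0.5, y_1 = 3.5, z_1 = 6.5, w_1 = 1.5, h_1 = 2.25, x_2 = 9.5, y_2 = 6.5, z_2 = 2.5, x_3 = 7.25, y_3 = 5.5, z_3 = 3.25, w_3 = 2.5, d_3 = 4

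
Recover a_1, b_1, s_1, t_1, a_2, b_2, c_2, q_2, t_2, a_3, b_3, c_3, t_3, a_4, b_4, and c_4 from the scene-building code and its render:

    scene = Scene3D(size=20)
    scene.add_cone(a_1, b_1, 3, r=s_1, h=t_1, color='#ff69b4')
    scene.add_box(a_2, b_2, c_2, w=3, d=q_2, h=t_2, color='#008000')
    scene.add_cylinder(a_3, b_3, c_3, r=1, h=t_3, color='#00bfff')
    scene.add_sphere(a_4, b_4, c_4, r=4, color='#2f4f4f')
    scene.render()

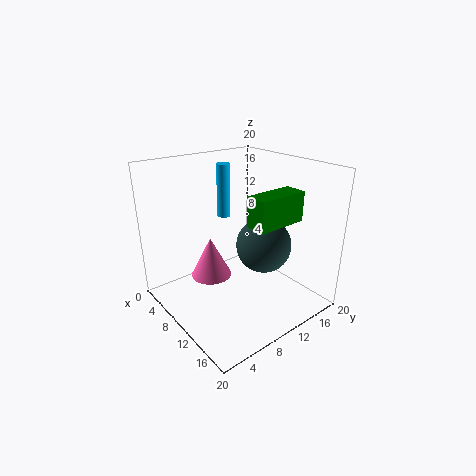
a_1 = 6; b_1 = 8; s_1 = 3; t_1 = 6; a_2 = 13; b_2 = 9; c_2 = 13; q_2 = 7; t_2 = 4; a_3 = 4; b_3 = 12; c_3 = 11; t_3 = 8; a_4 = 11; b_4 = 14; c_4 = 8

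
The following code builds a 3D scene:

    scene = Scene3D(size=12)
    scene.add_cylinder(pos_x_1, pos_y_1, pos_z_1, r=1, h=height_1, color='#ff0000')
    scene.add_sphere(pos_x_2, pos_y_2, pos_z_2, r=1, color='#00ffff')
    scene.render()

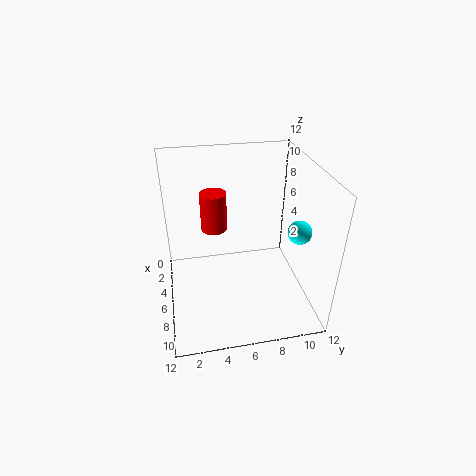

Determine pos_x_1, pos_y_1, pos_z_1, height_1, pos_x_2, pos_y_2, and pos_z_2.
pos_x_1 = 6.5, pos_y_1 = 4, pos_z_1 = 7.5, height_1 = 3, pos_x_2 = 7, pos_y_2 = 11, pos_z_2 = 6.5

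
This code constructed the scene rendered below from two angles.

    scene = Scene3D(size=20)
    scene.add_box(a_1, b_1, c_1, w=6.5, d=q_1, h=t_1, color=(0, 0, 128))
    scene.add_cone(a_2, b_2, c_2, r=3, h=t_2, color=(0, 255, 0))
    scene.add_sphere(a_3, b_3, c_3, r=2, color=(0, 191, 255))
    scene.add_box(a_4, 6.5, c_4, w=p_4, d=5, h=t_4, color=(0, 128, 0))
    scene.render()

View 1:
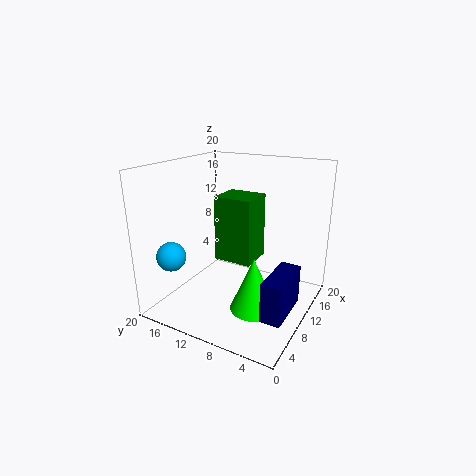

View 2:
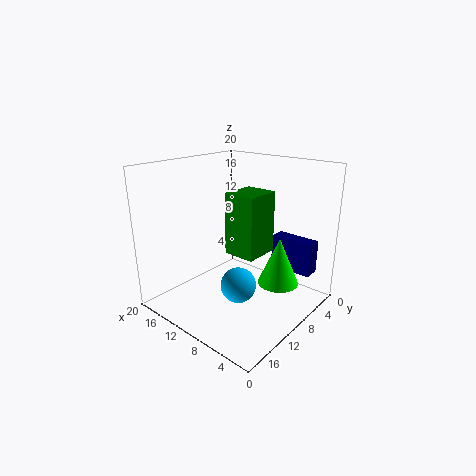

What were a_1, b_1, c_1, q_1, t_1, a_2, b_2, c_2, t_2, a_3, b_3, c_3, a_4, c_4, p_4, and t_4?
a_1 = 2.5; b_1 = 0.5; c_1 = 3.5; q_1 = 2.5; t_1 = 5; a_2 = 6; b_2 = 5.5; c_2 = 2.5; t_2 = 7; a_3 = 4; b_3 = 17; c_3 = 8; a_4 = 6.5; c_4 = 8; p_4 = 4.5; t_4 = 8.5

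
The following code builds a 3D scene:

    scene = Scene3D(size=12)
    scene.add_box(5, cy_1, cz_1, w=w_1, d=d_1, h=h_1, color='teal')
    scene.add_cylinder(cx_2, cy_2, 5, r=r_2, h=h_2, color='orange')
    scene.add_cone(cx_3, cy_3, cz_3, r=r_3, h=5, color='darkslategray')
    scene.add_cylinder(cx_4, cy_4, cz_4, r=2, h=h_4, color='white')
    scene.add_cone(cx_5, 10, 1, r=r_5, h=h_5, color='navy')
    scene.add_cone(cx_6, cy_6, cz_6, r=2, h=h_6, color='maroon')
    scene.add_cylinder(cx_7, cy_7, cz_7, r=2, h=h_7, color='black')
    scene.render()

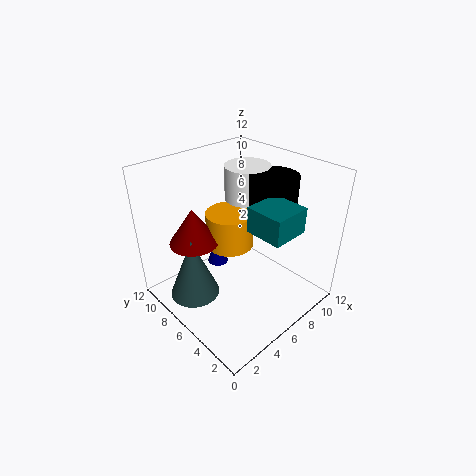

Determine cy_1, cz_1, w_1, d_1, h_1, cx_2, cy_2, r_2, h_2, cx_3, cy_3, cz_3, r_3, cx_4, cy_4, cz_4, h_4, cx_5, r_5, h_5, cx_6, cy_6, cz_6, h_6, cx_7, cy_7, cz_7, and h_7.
cy_1 = 1, cz_1 = 8, w_1 = 3, d_1 = 3, h_1 = 2, cx_2 = 6, cy_2 = 7, r_2 = 2, h_2 = 3, cx_3 = 2, cy_3 = 7, cz_3 = 2, r_3 = 2, cx_4 = 9, cy_4 = 8, cz_4 = 8, h_4 = 3, cx_5 = 7, r_5 = 1, h_5 = 3, cx_6 = 3, cy_6 = 8, cz_6 = 6, h_6 = 3, cx_7 = 9, cy_7 = 5, cz_7 = 8, h_7 = 3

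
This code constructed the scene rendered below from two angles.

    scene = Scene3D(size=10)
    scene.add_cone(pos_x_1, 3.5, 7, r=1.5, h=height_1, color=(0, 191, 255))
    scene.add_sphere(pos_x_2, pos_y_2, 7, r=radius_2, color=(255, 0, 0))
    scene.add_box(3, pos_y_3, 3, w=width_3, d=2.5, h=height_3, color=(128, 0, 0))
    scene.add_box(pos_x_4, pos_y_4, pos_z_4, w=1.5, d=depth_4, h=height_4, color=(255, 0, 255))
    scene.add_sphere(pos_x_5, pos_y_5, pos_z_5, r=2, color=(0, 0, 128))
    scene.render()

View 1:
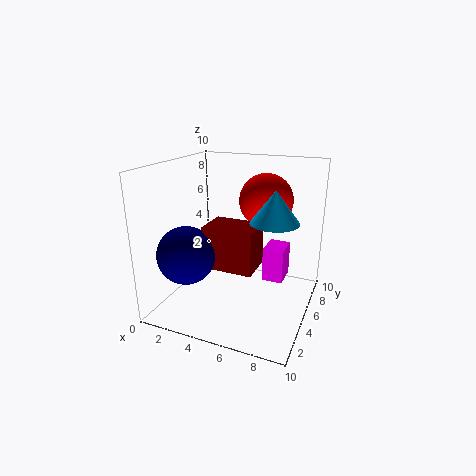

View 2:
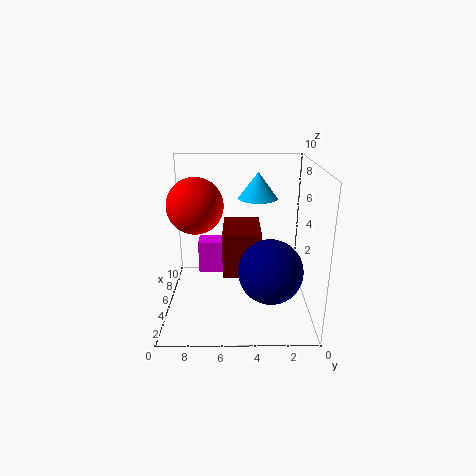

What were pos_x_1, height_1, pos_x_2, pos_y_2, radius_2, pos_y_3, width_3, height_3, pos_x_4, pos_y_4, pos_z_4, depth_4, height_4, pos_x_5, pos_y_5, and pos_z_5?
pos_x_1 = 8
height_1 = 2
pos_x_2 = 6
pos_y_2 = 8
radius_2 = 2
pos_y_3 = 3.5
width_3 = 3.5
height_3 = 3
pos_x_4 = 6.5
pos_y_4 = 6
pos_z_4 = 1.5
depth_4 = 2
height_4 = 2.5
pos_x_5 = 2
pos_y_5 = 3
pos_z_5 = 4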